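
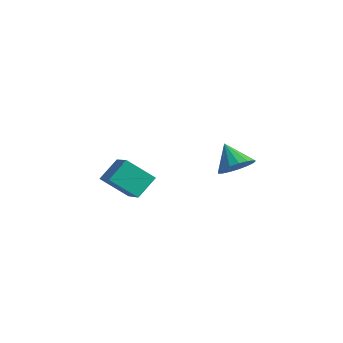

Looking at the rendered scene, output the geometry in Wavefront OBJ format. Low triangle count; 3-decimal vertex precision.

v -0.696 -3.636 1.771
v -1.809 -4.47 2.883
v -0.642 -2.52 2.663
v -1.754 -3.354 3.775
v 0.754 -4.406 2.645
v -0.358 -5.24 3.757
v 0.809 -3.29 3.537
v -0.304 -4.124 4.649
v 1.294 1.885 2.272
v 1.821 2.701 2.582
v 0.186 2.175 3.388
v 1.522 2.878 2.239
v 1.171 2.828 1.904
v 0.848 2.561 1.652
v 0.628 2.139 1.543
v 0.56 1.659 1.601
v 0.66 1.231 1.812
v 0.906 0.952 2.129
v 1.241 0.887 2.478
v 1.588 1.05 2.78
v 1.867 1.405 2.966
v 2.016 1.869 2.993
v 1.999 2.337 2.854
f 2 4 1
f 5 2 1
f 1 4 3
f 3 5 1
f 2 8 4
f 6 2 5
f 6 8 2
f 4 8 3
f 7 5 3
f 3 8 7
f 7 6 5
f 8 6 7
f 10 9 12
f 10 12 11
f 12 9 13
f 12 13 11
f 13 9 14
f 13 14 11
f 14 9 15
f 14 15 11
f 15 9 16
f 15 16 11
f 16 9 17
f 16 17 11
f 17 9 18
f 17 18 11
f 18 9 19
f 18 19 11
f 19 9 20
f 19 20 11
f 20 9 21
f 20 21 11
f 21 9 22
f 21 22 11
f 22 9 23
f 22 23 11
f 23 9 10
f 23 10 11



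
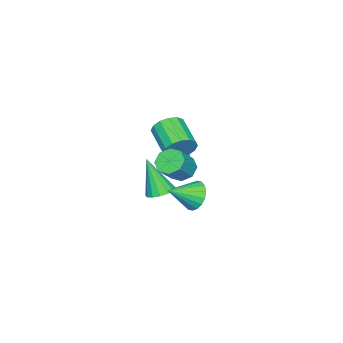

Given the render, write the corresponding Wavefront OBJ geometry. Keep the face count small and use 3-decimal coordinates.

v -1.933 -2.019 -2.31
v -1.7 -2.374 -1.929
v -2.787 -2.001 -1.77
v -1.629 -2.004 -1.828
v -1.699 -1.641 -1.952
v -1.88 -1.455 -2.244
v -2.085 -1.533 -2.566
v -2.219 -1.838 -2.768
v -2.22 -2.228 -2.756
v -2.086 -2.52 -2.535
v -1.881 -2.578 -2.208
v 0.987 -0.215 0.269
v 1.53 -0.315 0.903
v 0.576 -1.564 1.524
v 0.033 -1.465 0.891
v 1.241 -0.023 1.047
v 0.288 -1.272 1.668
v 0.884 0.217 0.982
v -0.069 -1.032 1.603
v 0.555 0.342 0.727
v -0.398 -0.908 1.348
v 0.341 0.317 0.349
v -0.612 -0.933 0.97
v 0.301 0.149 -0.05
v -0.653 -1.1 0.571
v 0.444 -0.116 -0.364
v -0.51 -1.365 0.257
v 0.732 -0.408 -0.508
v -0.221 -1.657 0.113
v 1.089 -0.648 -0.443
v 0.136 -1.897 0.178
v 1.418 -0.772 -0.188
v 0.465 -2.022 0.433
v 1.632 -0.747 0.19
v 0.679 -1.997 0.811
v 1.673 -0.58 0.589
v 0.719 -1.829 1.21
v 2.094 1.203 -1.744
v 2.64 1.4 -2.366
v 3.186 0.417 -1.036
v 2.685 1.685 -2.12
v 2.614 1.873 -1.8
v 2.439 1.93 -1.469
v 2.197 1.842 -1.193
v 1.934 1.628 -1.025
v 1.703 1.329 -1
v 1.549 1.006 -1.123
v 1.503 0.721 -1.368
v 1.575 0.533 -1.688
v 1.749 0.476 -2.019
v 1.992 0.564 -2.295
v 2.255 0.778 -2.463
v 2.486 1.077 -2.488
v 3.495 1.37 0.921
v 3.997 1.635 0.462
v 4.907 1.536 1.399
v 4.405 1.27 1.859
v 3.74 2.037 0.754
v 4.65 1.937 1.691
v 3.34 2.047 1.144
v 4.25 1.948 2.081
v 3.031 1.661 1.403
v 3.941 1.562 2.34
v 2.993 1.104 1.381
v 3.903 1.005 2.318
v 3.25 0.703 1.089
v 4.16 0.603 2.026
v 3.65 0.692 0.699
v 4.56 0.593 1.636
v 3.959 1.078 0.44
v 4.869 0.979 1.377
v -0.186 -1.999 -3.918
v 0.572 -1.985 -3.87
v -0.294 -2.861 -1.962
v 0.454 -1.639 -3.724
v 0.165 -1.39 -3.631
v -0.219 -1.304 -3.614
v -0.594 -1.404 -3.678
v -0.859 -1.664 -3.807
v -0.945 -2.014 -3.966
v -0.827 -2.36 -4.112
v -0.538 -2.609 -4.206
v -0.154 -2.695 -4.223
v 0.221 -2.595 -4.158
v 0.486 -2.335 -4.029
f 2 1 4
f 2 4 3
f 4 1 5
f 4 5 3
f 5 1 6
f 5 6 3
f 6 1 7
f 6 7 3
f 7 1 8
f 7 8 3
f 8 1 9
f 8 9 3
f 9 1 10
f 9 10 3
f 10 1 11
f 10 11 3
f 11 1 2
f 11 2 3
f 13 12 16
f 13 16 14
f 14 16 17
f 14 17 15
f 16 12 18
f 16 18 17
f 17 18 19
f 17 19 15
f 18 12 20
f 18 20 19
f 19 20 21
f 19 21 15
f 20 12 22
f 20 22 21
f 21 22 23
f 21 23 15
f 22 12 24
f 22 24 23
f 23 24 25
f 23 25 15
f 24 12 26
f 24 26 25
f 25 26 27
f 25 27 15
f 26 12 28
f 26 28 27
f 27 28 29
f 27 29 15
f 28 12 30
f 28 30 29
f 29 30 31
f 29 31 15
f 30 12 32
f 30 32 31
f 31 32 33
f 31 33 15
f 32 12 34
f 32 34 33
f 33 34 35
f 33 35 15
f 34 12 36
f 34 36 35
f 35 36 37
f 35 37 15
f 36 12 13
f 36 13 37
f 37 13 14
f 37 14 15
f 39 38 41
f 39 41 40
f 41 38 42
f 41 42 40
f 42 38 43
f 42 43 40
f 43 38 44
f 43 44 40
f 44 38 45
f 44 45 40
f 45 38 46
f 45 46 40
f 46 38 47
f 46 47 40
f 47 38 48
f 47 48 40
f 48 38 49
f 48 49 40
f 49 38 50
f 49 50 40
f 50 38 51
f 50 51 40
f 51 38 52
f 51 52 40
f 52 38 53
f 52 53 40
f 53 38 39
f 53 39 40
f 55 54 58
f 55 58 56
f 56 58 59
f 56 59 57
f 58 54 60
f 58 60 59
f 59 60 61
f 59 61 57
f 60 54 62
f 60 62 61
f 61 62 63
f 61 63 57
f 62 54 64
f 62 64 63
f 63 64 65
f 63 65 57
f 64 54 66
f 64 66 65
f 65 66 67
f 65 67 57
f 66 54 68
f 66 68 67
f 67 68 69
f 67 69 57
f 68 54 70
f 68 70 69
f 69 70 71
f 69 71 57
f 70 54 55
f 70 55 71
f 71 55 56
f 71 56 57
f 73 72 75
f 73 75 74
f 75 72 76
f 75 76 74
f 76 72 77
f 76 77 74
f 77 72 78
f 77 78 74
f 78 72 79
f 78 79 74
f 79 72 80
f 79 80 74
f 80 72 81
f 80 81 74
f 81 72 82
f 81 82 74
f 82 72 83
f 82 83 74
f 83 72 84
f 83 84 74
f 84 72 85
f 84 85 74
f 85 72 73
f 85 73 74



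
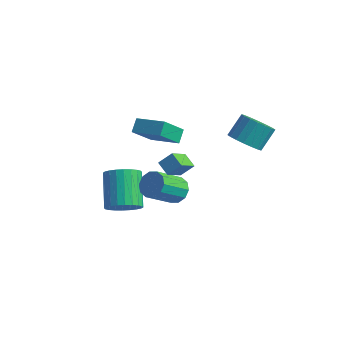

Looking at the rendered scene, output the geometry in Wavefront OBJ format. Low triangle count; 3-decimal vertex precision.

v -0.208 -1.213 -0.395
v 0.205 -0.857 0.176
v -0.179 -2.29 1.347
v -0.592 -2.647 0.775
v -0.258 -0.707 0.209
v -0.643 -2.14 1.379
v -0.702 -0.75 0.01
v -1.087 -2.183 1.181
v -0.958 -0.97 -0.343
v -1.342 -2.403 0.828
v -0.926 -1.283 -0.716
v -1.311 -2.716 0.454
v -0.621 -1.57 -0.967
v -1.005 -3.003 0.204
v -0.157 -1.72 -0.999
v -0.542 -3.153 0.171
v 0.287 -1.677 -0.801
v -0.098 -3.11 0.37
v 0.542 -1.457 -0.448
v 0.158 -2.89 0.723
v 0.511 -1.144 -0.074
v 0.126 -2.577 1.096
v -3.436 0.863 0.589
v -3.699 -0.324 1.777
v -3.633 1.484 1.165
v -3.896 0.297 2.353
v -1.724 0.963 1.067
v -1.987 -0.224 2.255
v -1.921 1.584 1.643
v -2.184 0.397 2.831
v 0.11 -1.979 2.27
v 0.177 -3.077 3.036
v 0.578 -1.52 2.887
v 0.645 -2.618 3.653
v 0.835 -2.202 1.887
v 0.902 -3.3 2.653
v 1.303 -1.743 2.504
v 1.37 -2.841 3.27
v 2.082 1.215 2.788
v 2.479 1.827 2.18
v 2.614 2.757 3.204
v 2.218 2.145 3.812
v 2.067 1.919 2.15
v 2.203 2.849 3.175
v 1.659 1.872 2.248
v 1.794 2.802 3.272
v 1.334 1.694 2.452
v 1.469 2.624 3.476
v 1.157 1.421 2.723
v 1.293 2.351 3.747
v 1.164 1.108 3.006
v 1.299 2.038 4.03
v 1.353 0.816 3.247
v 1.488 1.746 4.271
v 1.686 0.603 3.396
v 1.821 1.533 4.42
v 2.097 0.511 3.425
v 2.233 1.441 4.45
v 2.506 0.558 3.328
v 2.641 1.488 4.352
v 2.831 0.736 3.124
v 2.966 1.666 4.148
v 3.007 1.009 2.853
v 3.143 1.939 3.877
v 3.001 1.322 2.57
v 3.136 2.252 3.594
v 2.812 1.614 2.329
v 2.947 2.544 3.353
v -3.182 -1.666 -3.001
v -2.483 -1.817 -2.33
v -3.58 -0.564 -0.908
v -4.278 -0.414 -1.579
v -2.352 -1.503 -2.506
v -3.449 -0.25 -1.083
v -2.347 -1.214 -2.756
v -3.444 0.038 -1.334
v -2.47 -0.994 -3.044
v -3.566 0.258 -1.621
v -2.7 -0.877 -3.325
v -3.797 0.376 -1.903
v -3.004 -0.879 -3.558
v -4.101 0.373 -2.135
v -3.335 -1.002 -3.705
v -4.432 0.251 -2.282
v -3.643 -1.225 -3.745
v -4.739 0.027 -2.323
v -3.88 -1.516 -3.672
v -4.977 -0.263 -2.25
v -4.011 -1.83 -3.497
v -5.108 -0.577 -2.074
v -4.016 -2.118 -3.246
v -5.113 -0.866 -1.824
v -3.894 -2.338 -2.959
v -4.99 -1.086 -1.536
v -3.663 -2.456 -2.677
v -4.76 -1.203 -1.255
v -3.359 -2.453 -2.445
v -4.456 -1.201 -1.022
v -3.028 -2.331 -2.298
v -4.125 -1.078 -0.875
v -2.721 -2.107 -2.257
v -3.817 -0.855 -0.835
f 2 1 5
f 2 5 3
f 3 5 6
f 3 6 4
f 5 1 7
f 5 7 6
f 6 7 8
f 6 8 4
f 7 1 9
f 7 9 8
f 8 9 10
f 8 10 4
f 9 1 11
f 9 11 10
f 10 11 12
f 10 12 4
f 11 1 13
f 11 13 12
f 12 13 14
f 12 14 4
f 13 1 15
f 13 15 14
f 14 15 16
f 14 16 4
f 15 1 17
f 15 17 16
f 16 17 18
f 16 18 4
f 17 1 19
f 17 19 18
f 18 19 20
f 18 20 4
f 19 1 21
f 19 21 20
f 20 21 22
f 20 22 4
f 21 1 2
f 21 2 22
f 22 2 3
f 22 3 4
f 24 26 23
f 27 24 23
f 23 26 25
f 25 27 23
f 24 30 26
f 28 24 27
f 28 30 24
f 26 30 25
f 29 27 25
f 25 30 29
f 29 28 27
f 30 28 29
f 32 34 31
f 35 32 31
f 31 34 33
f 33 35 31
f 32 38 34
f 36 32 35
f 36 38 32
f 34 38 33
f 37 35 33
f 33 38 37
f 37 36 35
f 38 36 37
f 40 39 43
f 40 43 41
f 41 43 44
f 41 44 42
f 43 39 45
f 43 45 44
f 44 45 46
f 44 46 42
f 45 39 47
f 45 47 46
f 46 47 48
f 46 48 42
f 47 39 49
f 47 49 48
f 48 49 50
f 48 50 42
f 49 39 51
f 49 51 50
f 50 51 52
f 50 52 42
f 51 39 53
f 51 53 52
f 52 53 54
f 52 54 42
f 53 39 55
f 53 55 54
f 54 55 56
f 54 56 42
f 55 39 57
f 55 57 56
f 56 57 58
f 56 58 42
f 57 39 59
f 57 59 58
f 58 59 60
f 58 60 42
f 59 39 61
f 59 61 60
f 60 61 62
f 60 62 42
f 61 39 63
f 61 63 62
f 62 63 64
f 62 64 42
f 63 39 65
f 63 65 64
f 64 65 66
f 64 66 42
f 65 39 67
f 65 67 66
f 66 67 68
f 66 68 42
f 67 39 40
f 67 40 68
f 68 40 41
f 68 41 42
f 70 69 73
f 70 73 71
f 71 73 74
f 71 74 72
f 73 69 75
f 73 75 74
f 74 75 76
f 74 76 72
f 75 69 77
f 75 77 76
f 76 77 78
f 76 78 72
f 77 69 79
f 77 79 78
f 78 79 80
f 78 80 72
f 79 69 81
f 79 81 80
f 80 81 82
f 80 82 72
f 81 69 83
f 81 83 82
f 82 83 84
f 82 84 72
f 83 69 85
f 83 85 84
f 84 85 86
f 84 86 72
f 85 69 87
f 85 87 86
f 86 87 88
f 86 88 72
f 87 69 89
f 87 89 88
f 88 89 90
f 88 90 72
f 89 69 91
f 89 91 90
f 90 91 92
f 90 92 72
f 91 69 93
f 91 93 92
f 92 93 94
f 92 94 72
f 93 69 95
f 93 95 94
f 94 95 96
f 94 96 72
f 95 69 97
f 95 97 96
f 96 97 98
f 96 98 72
f 97 69 99
f 97 99 98
f 98 99 100
f 98 100 72
f 99 69 101
f 99 101 100
f 100 101 102
f 100 102 72
f 101 69 70
f 101 70 102
f 102 70 71
f 102 71 72



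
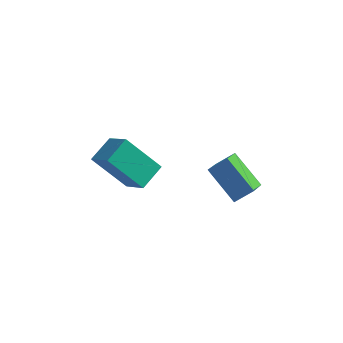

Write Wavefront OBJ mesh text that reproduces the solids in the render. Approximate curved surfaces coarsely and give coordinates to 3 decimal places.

v -3.937 -0.251 0.697
v -5.32 -0.402 2.106
v -3.594 0.829 1.15
v -4.977 0.677 2.559
v -2.983 -0.917 1.561
v -4.366 -1.069 2.97
v -2.64 0.162 2.014
v -4.023 0.011 3.423
v -0.847 1.344 1.682
v -0.818 0.301 2.315
v -0.196 1.716 2.266
v -0.167 0.673 2.898
v 0.427 0.747 0.642
v 0.456 -0.296 1.274
v 1.078 1.119 1.225
v 1.107 0.076 1.858
f 2 4 1
f 5 2 1
f 1 4 3
f 3 5 1
f 2 8 4
f 6 2 5
f 6 8 2
f 4 8 3
f 7 5 3
f 3 8 7
f 7 6 5
f 8 6 7
f 10 12 9
f 13 10 9
f 9 12 11
f 11 13 9
f 10 16 12
f 14 10 13
f 14 16 10
f 12 16 11
f 15 13 11
f 11 16 15
f 15 14 13
f 16 14 15



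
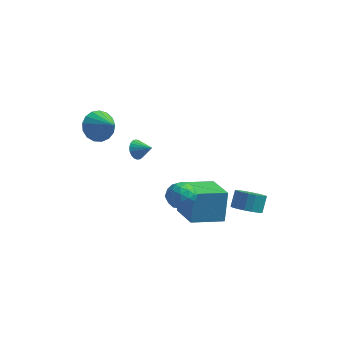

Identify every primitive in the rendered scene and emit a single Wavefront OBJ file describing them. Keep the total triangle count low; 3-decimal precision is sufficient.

v -3.033 2.501 -1.78
v -2.764 2.283 -2.376
v -2.087 2.359 -1.3
v -2.715 2.565 -2.389
v -2.721 2.836 -2.296
v -2.781 3.05 -2.114
v -2.885 3.169 -1.874
v -3.014 3.172 -1.618
v -3.147 3.059 -1.39
v -3.259 2.85 -1.229
v -3.333 2.58 -1.164
v -3.355 2.297 -1.205
v -3.321 2.05 -1.345
v -3.238 1.88 -1.561
v -3.119 1.818 -1.814
v -2.985 1.873 -2.062
v -2.859 2.038 -2.261
v 3.879 0.991 -4.043
v 4.363 0.367 -3.611
v 4.404 1.024 -2.706
v 3.921 1.649 -3.137
v 4.66 0.613 -3.803
v 4.701 1.27 -2.898
v 4.778 0.945 -4.05
v 4.819 1.603 -3.145
v 4.691 1.288 -4.295
v 4.732 1.946 -3.39
v 4.417 1.563 -4.483
v 4.458 2.221 -3.577
v 4.02 1.707 -4.569
v 4.062 2.365 -3.664
v 3.591 1.687 -4.535
v 3.633 2.345 -3.63
v 3.228 1.508 -4.388
v 3.27 2.165 -3.483
v 3.015 1.21 -4.162
v 3.056 1.868 -3.257
v 2.999 0.862 -3.909
v 3.04 1.52 -3.003
v 3.185 0.544 -3.686
v 3.226 1.201 -2.781
v 3.53 0.328 -3.545
v 3.571 0.985 -2.64
v 3.955 0.264 -3.518
v 3.996 0.921 -2.612
v 0.229 -0.116 -4.207
v 0.195 0.529 -2.336
v 1.778 1.027 -4.573
v 1.744 1.673 -2.702
v 1.576 -1.753 -3.618
v 1.542 -1.107 -1.747
v 3.125 -0.609 -3.984
v 3.091 0.036 -2.113
v 1.804 -2.727 0.36
v 2.339 -3.418 0.174
v 0.801 -3.262 -0.534
v 1.336 -3.953 -0.72
v 0.97 -3.878 0.092
v 1.59 -3.547 0.644
v 1.55 -3.133 -1.004
v 2.17 -2.802 -0.452
v 2.182 -3.669 -0.669
v 1.824 -4.129 0.008
v 1.316 -2.551 -0.368
v 0.958 -3.011 0.309
v 2.159 -3.025 0.345
v 0.981 -3.655 -0.705
v 0.766 -3.61 -0.228
v 1.08 -4.016 -0.338
v 1.719 -3.101 0.622
v 2.034 -3.507 0.512
v 1.229 -3.777 0.464
v 1.106 -3.173 -0.872
v 1.421 -3.579 -0.982
v 2.06 -2.664 -0.022
v 2.374 -3.07 -0.132
v 1.911 -2.903 -0.824
v 2.382 -3.579 -0.26
v 1.792 -3.894 -0.785
v 1.918 -3.412 -0.952
v 2.282 -3.218 -0.628
v 2.171 -3.85 0.138
v 1.582 -4.164 -0.387
v 1.367 -4.12 0.09
v 1.731 -3.925 0.415
v 2.079 -3.997 -0.357
v 1.558 -2.516 0.027
v 0.969 -2.83 -0.498
v 1.409 -2.755 -0.775
v 1.773 -2.56 -0.45
v 1.348 -2.786 0.425
v 0.758 -3.101 -0.1
v 0.858 -3.462 0.268
v 1.222 -3.268 0.592
v 1.061 -2.683 -0.003
v -3.507 -1.984 3.186
v -2.814 -1.587 2.552
v -2.353 -2.676 4.014
v -2.862 -1.248 2.9
v -3.057 -1.078 3.315
v -3.355 -1.116 3.699
v -3.688 -1.353 3.966
v -3.98 -1.734 4.055
v -4.163 -2.173 3.944
v -4.197 -2.568 3.66
v -4.072 -2.83 3.267
v -3.818 -2.898 2.856
v -3.492 -2.757 2.52
v -3.171 -2.439 2.337
v -2.926 -2.016 2.349
f 2 1 4
f 2 4 3
f 4 1 5
f 4 5 3
f 5 1 6
f 5 6 3
f 6 1 7
f 6 7 3
f 7 1 8
f 7 8 3
f 8 1 9
f 8 9 3
f 9 1 10
f 9 10 3
f 10 1 11
f 10 11 3
f 11 1 12
f 11 12 3
f 12 1 13
f 12 13 3
f 13 1 14
f 13 14 3
f 14 1 15
f 14 15 3
f 15 1 16
f 15 16 3
f 16 1 17
f 16 17 3
f 17 1 2
f 17 2 3
f 19 18 22
f 19 22 20
f 20 22 23
f 20 23 21
f 22 18 24
f 22 24 23
f 23 24 25
f 23 25 21
f 24 18 26
f 24 26 25
f 25 26 27
f 25 27 21
f 26 18 28
f 26 28 27
f 27 28 29
f 27 29 21
f 28 18 30
f 28 30 29
f 29 30 31
f 29 31 21
f 30 18 32
f 30 32 31
f 31 32 33
f 31 33 21
f 32 18 34
f 32 34 33
f 33 34 35
f 33 35 21
f 34 18 36
f 34 36 35
f 35 36 37
f 35 37 21
f 36 18 38
f 36 38 37
f 37 38 39
f 37 39 21
f 38 18 40
f 38 40 39
f 39 40 41
f 39 41 21
f 40 18 42
f 40 42 41
f 41 42 43
f 41 43 21
f 42 18 44
f 42 44 43
f 43 44 45
f 43 45 21
f 44 18 19
f 44 19 45
f 45 19 20
f 45 20 21
f 47 49 46
f 50 47 46
f 46 49 48
f 48 50 46
f 47 53 49
f 51 47 50
f 51 53 47
f 49 53 48
f 52 50 48
f 48 53 52
f 52 51 50
f 53 51 52
f 54 91 70
f 91 65 94
f 70 94 59
f 91 94 70
f 54 70 66
f 70 59 71
f 66 71 55
f 70 71 66
f 54 66 75
f 66 55 76
f 75 76 61
f 66 76 75
f 54 75 87
f 75 61 90
f 87 90 64
f 75 90 87
f 54 87 91
f 87 64 95
f 91 95 65
f 87 95 91
f 55 71 82
f 71 59 85
f 82 85 63
f 71 85 82
f 59 94 72
f 94 65 93
f 72 93 58
f 94 93 72
f 65 95 92
f 95 64 88
f 92 88 56
f 95 88 92
f 64 90 89
f 90 61 77
f 89 77 60
f 90 77 89
f 61 76 81
f 76 55 78
f 81 78 62
f 76 78 81
f 57 83 69
f 83 63 84
f 69 84 58
f 83 84 69
f 57 69 67
f 69 58 68
f 67 68 56
f 69 68 67
f 57 67 74
f 67 56 73
f 74 73 60
f 67 73 74
f 57 74 79
f 74 60 80
f 79 80 62
f 74 80 79
f 57 79 83
f 79 62 86
f 83 86 63
f 79 86 83
f 58 84 72
f 84 63 85
f 72 85 59
f 84 85 72
f 56 68 92
f 68 58 93
f 92 93 65
f 68 93 92
f 60 73 89
f 73 56 88
f 89 88 64
f 73 88 89
f 62 80 81
f 80 60 77
f 81 77 61
f 80 77 81
f 63 86 82
f 86 62 78
f 82 78 55
f 86 78 82
f 97 96 99
f 97 99 98
f 99 96 100
f 99 100 98
f 100 96 101
f 100 101 98
f 101 96 102
f 101 102 98
f 102 96 103
f 102 103 98
f 103 96 104
f 103 104 98
f 104 96 105
f 104 105 98
f 105 96 106
f 105 106 98
f 106 96 107
f 106 107 98
f 107 96 108
f 107 108 98
f 108 96 109
f 108 109 98
f 109 96 110
f 109 110 98
f 110 96 97
f 110 97 98



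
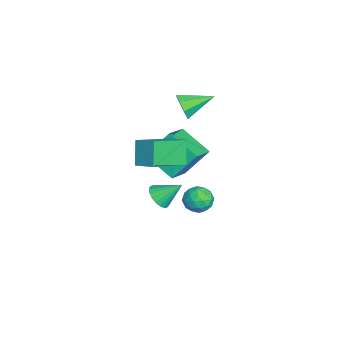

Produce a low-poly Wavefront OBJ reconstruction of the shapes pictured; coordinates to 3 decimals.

v -0.949 -3.756 -2.264
v -0.364 -3.541 -2.559
v -0.891 -2.724 -1.396
v -0.562 -3.401 -2.712
v -0.827 -3.322 -2.787
v -1.114 -3.319 -2.772
v -1.372 -3.39 -2.67
v -1.557 -3.525 -2.497
v -1.637 -3.7 -2.284
v -1.598 -3.885 -2.067
v -1.447 -4.047 -1.885
v -1.21 -4.159 -1.768
v -0.928 -4.201 -1.737
v -0.65 -4.166 -1.798
v -0.423 -4.06 -1.938
v -0.288 -3.902 -2.136
v -0.266 -3.718 -2.355
v -1.396 -4.38 0.232
v -1.598 -3.294 1.576
v -2.701 -3.821 -0.416
v -2.902 -2.735 0.929
v -0.458 -3.165 -0.609
v -0.659 -2.079 0.736
v -1.762 -2.606 -1.256
v -1.964 -1.52 0.088
v 2.32 -1.39 -0.1
v 2.927 -1.608 0.232
v 1.793 -2.392 0.208
v 2.4 -2.61 0.54
v 2.014 -2.06 0.814
v 2.34 -1.441 0.623
v 2.38 -2.559 -0.183
v 2.706 -1.94 -0.374
v 2.964 -2.33 0.18
v 2.738 -2.022 0.797
v 1.982 -1.978 -0.357
v 1.756 -1.67 0.26
v 2.67 -1.411 0.039
v 2.05 -2.589 0.401
v 1.823 -2.266 0.562
v 2.18 -2.394 0.757
v 2.325 -1.313 0.269
v 2.682 -1.441 0.464
v 2.145 -1.706 0.806
v 2.038 -2.559 -0.024
v 2.395 -2.687 0.171
v 2.54 -1.606 -0.317
v 2.897 -1.734 -0.122
v 2.575 -2.294 -0.366
v 3.049 -1.964 0.203
v 2.739 -2.553 0.385
v 2.727 -2.523 -0.04
v 2.919 -2.159 -0.153
v 2.916 -1.782 0.566
v 2.606 -2.371 0.747
v 2.379 -2.048 0.908
v 2.571 -1.684 0.796
v 2.938 -2.207 0.536
v 2.114 -1.629 -0.307
v 1.804 -2.218 -0.126
v 2.149 -2.316 -0.356
v 2.341 -1.952 -0.468
v 1.981 -1.447 0.055
v 1.671 -2.036 0.237
v 1.801 -1.841 0.593
v 1.993 -1.477 0.48
v 1.782 -1.793 -0.096
v -2.19 -2.759 2.916
v -1.811 -2.867 3.554
v -2.57 -1.321 3.384
v -1.483 -2.645 3.139
v -1.569 -2.49 2.593
v -2.019 -2.493 2.236
v -2.569 -2.652 2.278
v -2.897 -2.874 2.693
v -2.811 -3.029 3.239
v -2.361 -3.026 3.596
v 1.242 -3.265 3.316
v 2.438 -4.625 4.092
v 1.864 -2.491 3.713
v 3.06 -3.85 4.489
v 1.94 -3.27 2.231
v 3.136 -4.629 3.007
v 2.562 -2.495 2.628
v 3.758 -3.855 3.404
f 2 1 4
f 2 4 3
f 4 1 5
f 4 5 3
f 5 1 6
f 5 6 3
f 6 1 7
f 6 7 3
f 7 1 8
f 7 8 3
f 8 1 9
f 8 9 3
f 9 1 10
f 9 10 3
f 10 1 11
f 10 11 3
f 11 1 12
f 11 12 3
f 12 1 13
f 12 13 3
f 13 1 14
f 13 14 3
f 14 1 15
f 14 15 3
f 15 1 16
f 15 16 3
f 16 1 17
f 16 17 3
f 17 1 2
f 17 2 3
f 19 21 18
f 22 19 18
f 18 21 20
f 20 22 18
f 19 25 21
f 23 19 22
f 23 25 19
f 21 25 20
f 24 22 20
f 20 25 24
f 24 23 22
f 25 23 24
f 26 63 42
f 63 37 66
f 42 66 31
f 63 66 42
f 26 42 38
f 42 31 43
f 38 43 27
f 42 43 38
f 26 38 47
f 38 27 48
f 47 48 33
f 38 48 47
f 26 47 59
f 47 33 62
f 59 62 36
f 47 62 59
f 26 59 63
f 59 36 67
f 63 67 37
f 59 67 63
f 27 43 54
f 43 31 57
f 54 57 35
f 43 57 54
f 31 66 44
f 66 37 65
f 44 65 30
f 66 65 44
f 37 67 64
f 67 36 60
f 64 60 28
f 67 60 64
f 36 62 61
f 62 33 49
f 61 49 32
f 62 49 61
f 33 48 53
f 48 27 50
f 53 50 34
f 48 50 53
f 29 55 41
f 55 35 56
f 41 56 30
f 55 56 41
f 29 41 39
f 41 30 40
f 39 40 28
f 41 40 39
f 29 39 46
f 39 28 45
f 46 45 32
f 39 45 46
f 29 46 51
f 46 32 52
f 51 52 34
f 46 52 51
f 29 51 55
f 51 34 58
f 55 58 35
f 51 58 55
f 30 56 44
f 56 35 57
f 44 57 31
f 56 57 44
f 28 40 64
f 40 30 65
f 64 65 37
f 40 65 64
f 32 45 61
f 45 28 60
f 61 60 36
f 45 60 61
f 34 52 53
f 52 32 49
f 53 49 33
f 52 49 53
f 35 58 54
f 58 34 50
f 54 50 27
f 58 50 54
f 69 68 71
f 69 71 70
f 71 68 72
f 71 72 70
f 72 68 73
f 72 73 70
f 73 68 74
f 73 74 70
f 74 68 75
f 74 75 70
f 75 68 76
f 75 76 70
f 76 68 77
f 76 77 70
f 77 68 69
f 77 69 70
f 79 81 78
f 82 79 78
f 78 81 80
f 80 82 78
f 79 85 81
f 83 79 82
f 83 85 79
f 81 85 80
f 84 82 80
f 80 85 84
f 84 83 82
f 85 83 84



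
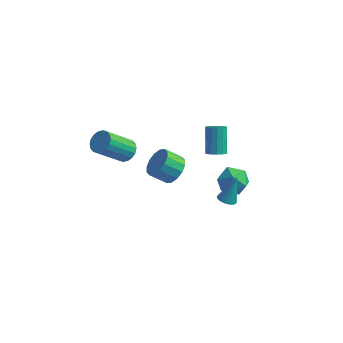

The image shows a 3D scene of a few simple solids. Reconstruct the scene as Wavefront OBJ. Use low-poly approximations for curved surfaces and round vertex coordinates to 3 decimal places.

v 1.351 0.671 -1.125
v 1.772 0.484 -0.844
v 1.35 1.381 0.386
v 0.929 1.569 0.105
v 1.868 0.71 -0.976
v 1.447 1.607 0.254
v 1.826 0.926 -1.148
v 1.405 1.823 0.082
v 1.657 1.074 -1.314
v 1.235 1.971 -0.084
v 1.406 1.114 -1.429
v 0.984 2.011 -0.199
v 1.139 1.036 -1.463
v 0.718 1.933 -0.233
v 0.93 0.859 -1.406
v 0.508 1.756 -0.176
v 0.833 0.633 -1.274
v 0.412 1.53 -0.044
v 0.875 0.417 -1.102
v 0.454 1.314 0.128
v 1.045 0.269 -0.936
v 0.623 1.166 0.294
v 1.296 0.229 -0.821
v 0.874 1.126 0.409
v 1.562 0.307 -0.787
v 1.141 1.204 0.443
v 1.156 1.671 -3.952
v 1.842 2.276 -3.751
v 2.138 0.524 -3.849
v 2.824 1.129 -3.648
v 2.137 0.978 -3.03
v 1.53 1.687 -3.094
v 2.45 1.113 -4.506
v 1.843 1.822 -4.57
v 2.641 1.931 -4.094
v 2.448 1.848 -3.182
v 1.532 0.952 -4.418
v 1.339 0.869 -3.506
v 3.303 -2.477 -1.16
v 3.731 -2.262 -1.335
v 3.577 -1.903 0.22
v 3.561 -2.091 -1.372
v 3.331 -2.008 -1.36
v 3.095 -2.033 -1.303
v 2.907 -2.16 -1.213
v 2.809 -2.359 -1.111
v 2.824 -2.585 -1.02
v 2.949 -2.786 -0.962
v 3.155 -2.916 -0.948
v 3.395 -2.946 -0.984
v 3.613 -2.868 -1.06
v 3.761 -2.701 -1.158
v 3.803 -2.482 -1.258
v -0.561 -0.149 -2.56
v -0.178 0.252 -1.903
v -0.956 -0.149 -1.204
v -1.339 -0.551 -1.86
v -0.472 0.546 -2.062
v -1.25 0.145 -1.362
v -0.791 0.654 -2.354
v -1.568 0.252 -1.655
v -1.047 0.546 -2.701
v -1.825 0.145 -2.002
v -1.174 0.252 -3.011
v -1.951 -0.149 -2.312
v -1.136 -0.15 -3.199
v -1.914 -0.551 -2.5
v -0.944 -0.551 -3.216
v -1.722 -0.952 -2.517
v -0.65 -0.845 -3.058
v -1.428 -1.246 -2.358
v -0.332 -0.952 -2.765
v -1.109 -1.354 -2.066
v -0.075 -0.845 -2.418
v -0.853 -1.246 -1.719
v 0.051 -0.551 -2.108
v -0.726 -0.952 -1.409
v 0.014 -0.149 -1.92
v -0.764 -0.55 -1.221
v -3.104 -0.478 -1.715
v -2.697 -0.194 -1.236
v -3.55 -1.317 0.154
v -3.956 -1.602 -0.325
v -2.942 -0.009 -1.236
v -3.794 -1.132 0.154
v -3.219 0.084 -1.331
v -4.071 -1.04 0.058
v -3.473 0.065 -1.503
v -4.326 -1.059 -0.113
v -3.654 -0.062 -1.716
v -4.507 -1.185 -0.326
v -3.726 -0.271 -1.929
v -4.579 -1.394 -0.539
v -3.675 -0.521 -2.1
v -4.527 -1.644 -0.71
v -3.51 -0.763 -2.194
v -4.363 -1.886 -0.804
v -3.266 -0.948 -2.194
v -4.118 -2.071 -0.804
v -2.989 -1.04 -2.098
v -3.841 -2.164 -0.709
v -2.734 -1.021 -1.927
v -3.587 -2.145 -0.537
v -2.553 -0.895 -1.714
v -3.406 -2.018 -0.324
v -2.481 -0.686 -1.501
v -3.334 -1.809 -0.111
v -2.533 -0.436 -1.33
v -3.385 -1.559 0.06
f 2 1 5
f 2 5 3
f 3 5 6
f 3 6 4
f 5 1 7
f 5 7 6
f 6 7 8
f 6 8 4
f 7 1 9
f 7 9 8
f 8 9 10
f 8 10 4
f 9 1 11
f 9 11 10
f 10 11 12
f 10 12 4
f 11 1 13
f 11 13 12
f 12 13 14
f 12 14 4
f 13 1 15
f 13 15 14
f 14 15 16
f 14 16 4
f 15 1 17
f 15 17 16
f 16 17 18
f 16 18 4
f 17 1 19
f 17 19 18
f 18 19 20
f 18 20 4
f 19 1 21
f 19 21 20
f 20 21 22
f 20 22 4
f 21 1 23
f 21 23 22
f 22 23 24
f 22 24 4
f 23 1 25
f 23 25 24
f 24 25 26
f 24 26 4
f 25 1 2
f 25 2 26
f 26 2 3
f 26 3 4
f 27 38 32
f 27 32 28
f 27 28 34
f 27 34 37
f 27 37 38
f 28 32 36
f 32 38 31
f 38 37 29
f 37 34 33
f 34 28 35
f 30 36 31
f 30 31 29
f 30 29 33
f 30 33 35
f 30 35 36
f 31 36 32
f 29 31 38
f 33 29 37
f 35 33 34
f 36 35 28
f 40 39 42
f 40 42 41
f 42 39 43
f 42 43 41
f 43 39 44
f 43 44 41
f 44 39 45
f 44 45 41
f 45 39 46
f 45 46 41
f 46 39 47
f 46 47 41
f 47 39 48
f 47 48 41
f 48 39 49
f 48 49 41
f 49 39 50
f 49 50 41
f 50 39 51
f 50 51 41
f 51 39 52
f 51 52 41
f 52 39 53
f 52 53 41
f 53 39 40
f 53 40 41
f 55 54 58
f 55 58 56
f 56 58 59
f 56 59 57
f 58 54 60
f 58 60 59
f 59 60 61
f 59 61 57
f 60 54 62
f 60 62 61
f 61 62 63
f 61 63 57
f 62 54 64
f 62 64 63
f 63 64 65
f 63 65 57
f 64 54 66
f 64 66 65
f 65 66 67
f 65 67 57
f 66 54 68
f 66 68 67
f 67 68 69
f 67 69 57
f 68 54 70
f 68 70 69
f 69 70 71
f 69 71 57
f 70 54 72
f 70 72 71
f 71 72 73
f 71 73 57
f 72 54 74
f 72 74 73
f 73 74 75
f 73 75 57
f 74 54 76
f 74 76 75
f 75 76 77
f 75 77 57
f 76 54 78
f 76 78 77
f 77 78 79
f 77 79 57
f 78 54 55
f 78 55 79
f 79 55 56
f 79 56 57
f 81 80 84
f 81 84 82
f 82 84 85
f 82 85 83
f 84 80 86
f 84 86 85
f 85 86 87
f 85 87 83
f 86 80 88
f 86 88 87
f 87 88 89
f 87 89 83
f 88 80 90
f 88 90 89
f 89 90 91
f 89 91 83
f 90 80 92
f 90 92 91
f 91 92 93
f 91 93 83
f 92 80 94
f 92 94 93
f 93 94 95
f 93 95 83
f 94 80 96
f 94 96 95
f 95 96 97
f 95 97 83
f 96 80 98
f 96 98 97
f 97 98 99
f 97 99 83
f 98 80 100
f 98 100 99
f 99 100 101
f 99 101 83
f 100 80 102
f 100 102 101
f 101 102 103
f 101 103 83
f 102 80 104
f 102 104 103
f 103 104 105
f 103 105 83
f 104 80 106
f 104 106 105
f 105 106 107
f 105 107 83
f 106 80 108
f 106 108 107
f 107 108 109
f 107 109 83
f 108 80 81
f 108 81 109
f 109 81 82
f 109 82 83



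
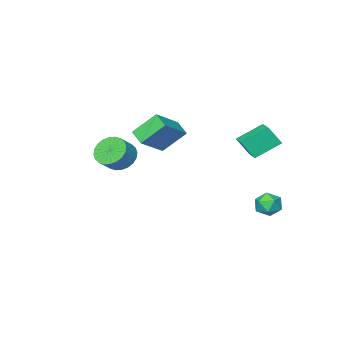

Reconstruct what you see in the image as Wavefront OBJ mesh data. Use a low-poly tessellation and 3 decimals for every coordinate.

v -3.849 3.895 -1.766
v -3.103 4.288 -1.64
v -3.257 3.072 -2.7
v -2.511 3.465 -2.574
v -2.843 2.973 -1.962
v -3.209 3.482 -1.385
v -3.151 3.878 -2.955
v -3.517 4.387 -2.378
v -2.673 4.277 -2.374
v -2.482 3.718 -1.761
v -3.878 3.642 -2.579
v -3.687 3.083 -1.966
v -2.3 3.115 1.583
v -3.689 3.61 2.488
v -1.663 4.373 1.872
v -3.052 4.868 2.777
v -1.788 2.612 2.643
v -3.177 3.107 3.548
v -1.151 3.87 2.932
v -2.54 4.365 3.837
v -1.106 -3.854 0.592
v -2.161 -3.061 1.931
v -0.997 -2.876 0.099
v -2.051 -2.083 1.439
v 0.611 -3.477 1.721
v -0.443 -2.684 3.061
v 0.721 -2.499 1.229
v -0.334 -1.706 2.568
v 3.485 -0.328 1.659
v 4.129 -0.393 0.923
v 4.978 -0.156 1.645
v 4.335 -0.092 2.381
v 4.037 -0.022 0.909
v 4.887 0.215 1.631
v 3.861 0.302 1.01
v 4.711 0.539 1.732
v 3.628 0.53 1.209
v 4.478 0.767 1.931
v 3.373 0.628 1.477
v 4.223 0.865 2.199
v 3.135 0.58 1.773
v 3.985 0.817 2.495
v 2.951 0.394 2.051
v 3.801 0.63 2.773
v 2.848 0.097 2.27
v 3.697 0.334 2.992
v 2.842 -0.264 2.395
v 3.691 -0.027 3.117
v 2.933 -0.635 2.409
v 3.783 -0.398 3.131
v 3.109 -0.959 2.308
v 3.959 -0.722 3.03
v 3.342 -1.187 2.109
v 4.192 -0.95 2.831
v 3.597 -1.285 1.841
v 4.447 -1.048 2.563
v 3.835 -1.237 1.545
v 4.685 -1 2.267
v 4.019 -1.05 1.267
v 4.869 -0.814 1.989
v 4.123 -0.754 1.048
v 4.972 -0.517 1.77
f 1 12 6
f 1 6 2
f 1 2 8
f 1 8 11
f 1 11 12
f 2 6 10
f 6 12 5
f 12 11 3
f 11 8 7
f 8 2 9
f 4 10 5
f 4 5 3
f 4 3 7
f 4 7 9
f 4 9 10
f 5 10 6
f 3 5 12
f 7 3 11
f 9 7 8
f 10 9 2
f 14 16 13
f 17 14 13
f 13 16 15
f 15 17 13
f 14 20 16
f 18 14 17
f 18 20 14
f 16 20 15
f 19 17 15
f 15 20 19
f 19 18 17
f 20 18 19
f 22 24 21
f 25 22 21
f 21 24 23
f 23 25 21
f 22 28 24
f 26 22 25
f 26 28 22
f 24 28 23
f 27 25 23
f 23 28 27
f 27 26 25
f 28 26 27
f 30 29 33
f 30 33 31
f 31 33 34
f 31 34 32
f 33 29 35
f 33 35 34
f 34 35 36
f 34 36 32
f 35 29 37
f 35 37 36
f 36 37 38
f 36 38 32
f 37 29 39
f 37 39 38
f 38 39 40
f 38 40 32
f 39 29 41
f 39 41 40
f 40 41 42
f 40 42 32
f 41 29 43
f 41 43 42
f 42 43 44
f 42 44 32
f 43 29 45
f 43 45 44
f 44 45 46
f 44 46 32
f 45 29 47
f 45 47 46
f 46 47 48
f 46 48 32
f 47 29 49
f 47 49 48
f 48 49 50
f 48 50 32
f 49 29 51
f 49 51 50
f 50 51 52
f 50 52 32
f 51 29 53
f 51 53 52
f 52 53 54
f 52 54 32
f 53 29 55
f 53 55 54
f 54 55 56
f 54 56 32
f 55 29 57
f 55 57 56
f 56 57 58
f 56 58 32
f 57 29 59
f 57 59 58
f 58 59 60
f 58 60 32
f 59 29 61
f 59 61 60
f 60 61 62
f 60 62 32
f 61 29 30
f 61 30 62
f 62 30 31
f 62 31 32



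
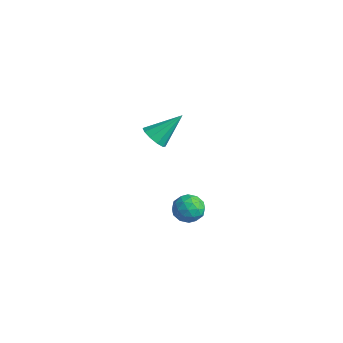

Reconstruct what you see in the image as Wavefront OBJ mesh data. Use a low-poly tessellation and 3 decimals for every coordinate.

v 2.979 -0.945 -3.305
v 3.427 -0.55 -2.64
v 4.213 -1.11 -4.04
v 4.661 -0.715 -3.375
v 4.302 -1.524 -3.253
v 3.539 -1.422 -2.798
v 4.101 -0.238 -3.882
v 3.338 -0.136 -3.427
v 4.121 -0.113 -2.997
v 4.245 -0.908 -2.608
v 3.395 -0.752 -4.072
v 3.519 -1.547 -3.683
v 3.095 -0.733 -2.908
v 4.545 -0.927 -3.772
v 4.334 -1.403 -3.7
v 4.598 -1.171 -3.309
v 3.16 -1.245 -3.001
v 3.424 -1.013 -2.61
v 3.939 -1.586 -2.97
v 4.216 -0.647 -4.07
v 4.48 -0.415 -3.679
v 3.042 -0.489 -3.371
v 3.306 -0.257 -2.98
v 3.701 -0.074 -3.71
v 3.766 -0.244 -2.727
v 4.491 -0.341 -3.159
v 4.162 -0.06 -3.457
v 3.713 -0 -3.19
v 3.839 -0.711 -2.499
v 4.565 -0.808 -2.931
v 4.353 -1.284 -2.859
v 3.905 -1.224 -2.592
v 4.247 -0.454 -2.708
v 3.075 -0.852 -3.749
v 3.801 -0.949 -4.181
v 3.735 -0.436 -4.088
v 3.287 -0.376 -3.821
v 3.149 -1.319 -3.521
v 3.874 -1.416 -3.953
v 3.927 -1.66 -3.49
v 3.478 -1.6 -3.223
v 3.393 -1.206 -3.972
v -3.152 2.349 -3.653
v -2.584 2.671 -4.213
v -2.648 3.871 -2.267
v -3.053 2.906 -4.301
v -3.559 2.928 -4.141
v -3.91 2.729 -3.795
v -3.972 2.385 -3.395
v -3.72 2.027 -3.093
v -3.251 1.792 -3.006
v -2.745 1.77 -3.165
v -2.394 1.969 -3.511
v -2.333 2.313 -3.912
f 1 38 17
f 38 12 41
f 17 41 6
f 38 41 17
f 1 17 13
f 17 6 18
f 13 18 2
f 17 18 13
f 1 13 22
f 13 2 23
f 22 23 8
f 13 23 22
f 1 22 34
f 22 8 37
f 34 37 11
f 22 37 34
f 1 34 38
f 34 11 42
f 38 42 12
f 34 42 38
f 2 18 29
f 18 6 32
f 29 32 10
f 18 32 29
f 6 41 19
f 41 12 40
f 19 40 5
f 41 40 19
f 12 42 39
f 42 11 35
f 39 35 3
f 42 35 39
f 11 37 36
f 37 8 24
f 36 24 7
f 37 24 36
f 8 23 28
f 23 2 25
f 28 25 9
f 23 25 28
f 4 30 16
f 30 10 31
f 16 31 5
f 30 31 16
f 4 16 14
f 16 5 15
f 14 15 3
f 16 15 14
f 4 14 21
f 14 3 20
f 21 20 7
f 14 20 21
f 4 21 26
f 21 7 27
f 26 27 9
f 21 27 26
f 4 26 30
f 26 9 33
f 30 33 10
f 26 33 30
f 5 31 19
f 31 10 32
f 19 32 6
f 31 32 19
f 3 15 39
f 15 5 40
f 39 40 12
f 15 40 39
f 7 20 36
f 20 3 35
f 36 35 11
f 20 35 36
f 9 27 28
f 27 7 24
f 28 24 8
f 27 24 28
f 10 33 29
f 33 9 25
f 29 25 2
f 33 25 29
f 44 43 46
f 44 46 45
f 46 43 47
f 46 47 45
f 47 43 48
f 47 48 45
f 48 43 49
f 48 49 45
f 49 43 50
f 49 50 45
f 50 43 51
f 50 51 45
f 51 43 52
f 51 52 45
f 52 43 53
f 52 53 45
f 53 43 54
f 53 54 45
f 54 43 44
f 54 44 45



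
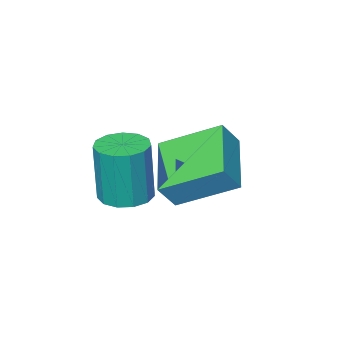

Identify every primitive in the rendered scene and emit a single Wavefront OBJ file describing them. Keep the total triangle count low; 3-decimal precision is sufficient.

v -2.574 -2.577 -4.909
v -1.968 -2.102 -4.93
v -1.881 -2.128 -2.972
v -2.486 -2.603 -2.951
v -2.321 -1.85 -4.911
v -2.233 -1.876 -2.953
v -2.753 -1.828 -4.891
v -2.666 -1.854 -2.933
v -3.129 -2.045 -4.877
v -3.042 -2.071 -2.919
v -3.329 -2.43 -4.873
v -3.241 -2.456 -2.915
v -3.289 -2.862 -4.881
v -3.201 -2.888 -2.923
v -3.021 -3.203 -4.897
v -2.934 -3.229 -2.939
v -2.612 -3.346 -4.917
v -2.525 -3.372 -2.96
v -2.191 -3.244 -4.935
v -2.103 -3.27 -2.977
v -1.891 -2.931 -4.944
v -1.803 -2.957 -2.986
v -1.808 -2.505 -4.942
v -1.72 -2.531 -2.984
v -3.573 -1.718 -3.455
v -4.709 -0.485 -2.582
v -2.516 -0.273 -4.12
v -3.652 0.96 -3.247
v -3.048 -1.76 -2.713
v -4.184 -0.527 -1.84
v -1.991 -0.315 -3.378
v -3.127 0.918 -2.505
f 2 1 5
f 2 5 3
f 3 5 6
f 3 6 4
f 5 1 7
f 5 7 6
f 6 7 8
f 6 8 4
f 7 1 9
f 7 9 8
f 8 9 10
f 8 10 4
f 9 1 11
f 9 11 10
f 10 11 12
f 10 12 4
f 11 1 13
f 11 13 12
f 12 13 14
f 12 14 4
f 13 1 15
f 13 15 14
f 14 15 16
f 14 16 4
f 15 1 17
f 15 17 16
f 16 17 18
f 16 18 4
f 17 1 19
f 17 19 18
f 18 19 20
f 18 20 4
f 19 1 21
f 19 21 20
f 20 21 22
f 20 22 4
f 21 1 23
f 21 23 22
f 22 23 24
f 22 24 4
f 23 1 2
f 23 2 24
f 24 2 3
f 24 3 4
f 26 28 25
f 29 26 25
f 25 28 27
f 27 29 25
f 26 32 28
f 30 26 29
f 30 32 26
f 28 32 27
f 31 29 27
f 27 32 31
f 31 30 29
f 32 30 31



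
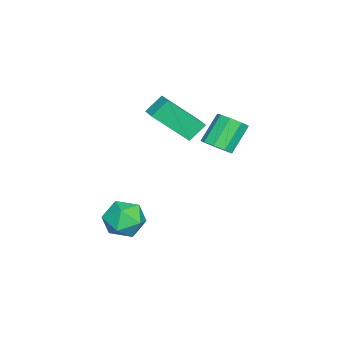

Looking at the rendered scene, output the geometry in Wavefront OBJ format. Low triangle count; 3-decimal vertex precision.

v -3.504 -2.637 2.859
v -4.039 -2.096 3.553
v -4.04 -1.208 1.33
v -4.575 -0.666 2.024
v -2.825 -2.194 3.036
v -3.36 -1.652 3.73
v -3.361 -0.764 1.507
v -3.896 -0.223 2.201
v -2.187 -2.894 -2.099
v -1.672 -2.105 -2.43
v -0.808 -3.715 -1.91
v -0.293 -2.926 -2.241
v -0.752 -2.887 -1.355
v -1.604 -2.379 -1.472
v -0.876 -3.441 -2.868
v -1.728 -2.933 -2.985
v -0.861 -2.443 -2.906
v -0.785 -2.1 -1.97
v -1.695 -3.72 -2.37
v -1.619 -3.377 -1.434
v -3.422 0.35 1.271
v -3.068 -0.083 1.724
v -3.964 0.377 2.863
v -4.318 0.81 2.409
v -2.854 0.361 1.713
v -3.75 0.82 2.852
v -2.906 0.8 1.495
v -3.802 1.259 2.634
v -3.2 1.028 1.172
v -4.096 1.487 2.311
v -3.597 0.939 0.895
v -4.493 1.399 2.034
v -3.913 0.575 0.794
v -4.809 1.034 1.933
v -3.999 0.106 0.916
v -4.895 0.565 2.054
v -3.815 -0.249 1.203
v -4.711 0.21 2.342
v -3.447 -0.324 1.523
v -4.343 0.136 2.661
f 2 4 1
f 5 2 1
f 1 4 3
f 3 5 1
f 2 8 4
f 6 2 5
f 6 8 2
f 4 8 3
f 7 5 3
f 3 8 7
f 7 6 5
f 8 6 7
f 9 20 14
f 9 14 10
f 9 10 16
f 9 16 19
f 9 19 20
f 10 14 18
f 14 20 13
f 20 19 11
f 19 16 15
f 16 10 17
f 12 18 13
f 12 13 11
f 12 11 15
f 12 15 17
f 12 17 18
f 13 18 14
f 11 13 20
f 15 11 19
f 17 15 16
f 18 17 10
f 22 21 25
f 22 25 23
f 23 25 26
f 23 26 24
f 25 21 27
f 25 27 26
f 26 27 28
f 26 28 24
f 27 21 29
f 27 29 28
f 28 29 30
f 28 30 24
f 29 21 31
f 29 31 30
f 30 31 32
f 30 32 24
f 31 21 33
f 31 33 32
f 32 33 34
f 32 34 24
f 33 21 35
f 33 35 34
f 34 35 36
f 34 36 24
f 35 21 37
f 35 37 36
f 36 37 38
f 36 38 24
f 37 21 39
f 37 39 38
f 38 39 40
f 38 40 24
f 39 21 22
f 39 22 40
f 40 22 23
f 40 23 24



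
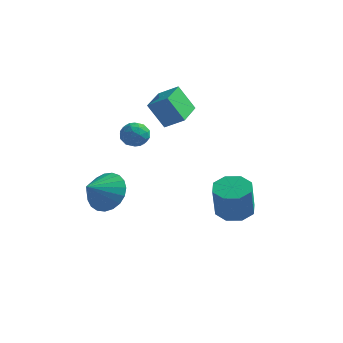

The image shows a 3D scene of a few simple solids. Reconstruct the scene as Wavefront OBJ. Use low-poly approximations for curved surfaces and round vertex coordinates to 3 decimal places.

v -3.942 0.905 1.211
v -3.002 1.036 1.787
v -4.215 2.51 1.294
v -3.274 2.641 1.869
v -3.186 1.099 -0.069
v -2.245 1.23 0.506
v -3.458 2.704 0.013
v -2.518 2.835 0.589
v 0.375 0.959 -4.379
v 1.033 1.582 -4.215
v 1.162 1.003 -2.537
v 0.505 0.381 -2.701
v 0.388 1.829 -4.08
v 0.517 1.251 -2.402
v -0.265 1.567 -4.12
v -0.135 0.989 -2.442
v -0.542 0.949 -4.312
v -0.413 0.371 -2.634
v -0.282 0.337 -4.543
v -0.153 -0.242 -2.865
v 0.363 0.089 -4.678
v 0.492 -0.489 -3
v 1.015 0.351 -4.638
v 1.145 -0.227 -2.96
v 1.293 0.969 -4.446
v 1.422 0.391 -2.768
v -3.673 -3.347 -2.274
v -2.942 -3.094 -1.52
v -4.047 -4.433 -1.546
v -3.305 -2.872 -1.376
v -3.732 -2.732 -1.388
v -4.148 -2.699 -1.553
v -4.483 -2.778 -1.842
v -4.677 -2.955 -2.207
v -4.697 -3.2 -2.582
v -4.54 -3.47 -2.905
v -4.234 -3.72 -3.118
v -3.83 -3.904 -3.186
v -3.399 -3.992 -3.096
v -3.015 -3.969 -2.863
v -2.745 -3.838 -2.529
v -2.636 -3.623 -2.151
v -2.705 -3.359 -1.794
v -4.067 -0.975 0.414
v -3.6 -0.709 -0.058
v -3.26 -1.711 0.798
v -2.793 -1.445 0.326
v -3.009 -1.046 0.878
v -3.508 -0.591 0.641
v -3.352 -1.829 0.099
v -3.851 -1.374 -0.138
v -3.158 -1.237 -0.253
v -2.947 -0.753 0.229
v -3.913 -1.667 0.511
v -3.702 -1.183 0.993
v -3.904 -0.778 0.145
v -2.956 -1.642 0.595
v -3.083 -1.408 0.92
v -2.808 -1.251 0.643
v -3.85 -0.709 0.556
v -3.576 -0.552 0.278
v -3.229 -0.75 0.828
v -3.284 -1.868 0.462
v -3.01 -1.711 0.184
v -4.052 -1.169 0.097
v -3.777 -1.012 -0.18
v -3.631 -1.67 -0.088
v -3.37 -0.932 -0.247
v -2.896 -1.364 -0.022
v -3.225 -1.589 -0.156
v -3.518 -1.322 -0.295
v -3.246 -0.647 0.036
v -2.772 -1.079 0.261
v -2.899 -0.845 0.586
v -3.192 -0.578 0.447
v -2.986 -0.957 -0.079
v -4.088 -1.341 0.479
v -3.614 -1.773 0.704
v -3.668 -1.842 0.293
v -3.961 -1.575 0.154
v -3.964 -1.056 0.762
v -3.49 -1.488 0.987
v -3.342 -1.098 1.035
v -3.635 -0.831 0.896
v -3.874 -1.463 0.819
f 2 4 1
f 5 2 1
f 1 4 3
f 3 5 1
f 2 8 4
f 6 2 5
f 6 8 2
f 4 8 3
f 7 5 3
f 3 8 7
f 7 6 5
f 8 6 7
f 10 9 13
f 10 13 11
f 11 13 14
f 11 14 12
f 13 9 15
f 13 15 14
f 14 15 16
f 14 16 12
f 15 9 17
f 15 17 16
f 16 17 18
f 16 18 12
f 17 9 19
f 17 19 18
f 18 19 20
f 18 20 12
f 19 9 21
f 19 21 20
f 20 21 22
f 20 22 12
f 21 9 23
f 21 23 22
f 22 23 24
f 22 24 12
f 23 9 25
f 23 25 24
f 24 25 26
f 24 26 12
f 25 9 10
f 25 10 26
f 26 10 11
f 26 11 12
f 28 27 30
f 28 30 29
f 30 27 31
f 30 31 29
f 31 27 32
f 31 32 29
f 32 27 33
f 32 33 29
f 33 27 34
f 33 34 29
f 34 27 35
f 34 35 29
f 35 27 36
f 35 36 29
f 36 27 37
f 36 37 29
f 37 27 38
f 37 38 29
f 38 27 39
f 38 39 29
f 39 27 40
f 39 40 29
f 40 27 41
f 40 41 29
f 41 27 42
f 41 42 29
f 42 27 43
f 42 43 29
f 43 27 28
f 43 28 29
f 44 81 60
f 81 55 84
f 60 84 49
f 81 84 60
f 44 60 56
f 60 49 61
f 56 61 45
f 60 61 56
f 44 56 65
f 56 45 66
f 65 66 51
f 56 66 65
f 44 65 77
f 65 51 80
f 77 80 54
f 65 80 77
f 44 77 81
f 77 54 85
f 81 85 55
f 77 85 81
f 45 61 72
f 61 49 75
f 72 75 53
f 61 75 72
f 49 84 62
f 84 55 83
f 62 83 48
f 84 83 62
f 55 85 82
f 85 54 78
f 82 78 46
f 85 78 82
f 54 80 79
f 80 51 67
f 79 67 50
f 80 67 79
f 51 66 71
f 66 45 68
f 71 68 52
f 66 68 71
f 47 73 59
f 73 53 74
f 59 74 48
f 73 74 59
f 47 59 57
f 59 48 58
f 57 58 46
f 59 58 57
f 47 57 64
f 57 46 63
f 64 63 50
f 57 63 64
f 47 64 69
f 64 50 70
f 69 70 52
f 64 70 69
f 47 69 73
f 69 52 76
f 73 76 53
f 69 76 73
f 48 74 62
f 74 53 75
f 62 75 49
f 74 75 62
f 46 58 82
f 58 48 83
f 82 83 55
f 58 83 82
f 50 63 79
f 63 46 78
f 79 78 54
f 63 78 79
f 52 70 71
f 70 50 67
f 71 67 51
f 70 67 71
f 53 76 72
f 76 52 68
f 72 68 45
f 76 68 72



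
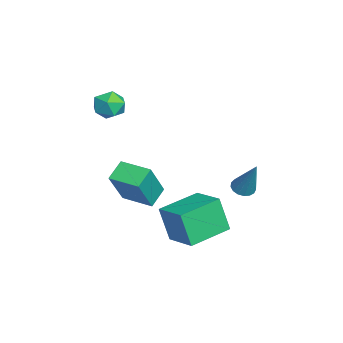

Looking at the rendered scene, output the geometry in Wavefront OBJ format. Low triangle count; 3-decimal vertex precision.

v 2.367 -3.298 -0.63
v 1.707 -2.876 -0.147
v 3.027 -2.225 -0.665
v 2.367 -1.803 -0.182
v 3.193 -3.757 0.902
v 2.533 -3.335 1.385
v 3.853 -2.684 0.867
v 3.193 -2.262 1.35
v 3.085 -1.599 -2.372
v 2.861 -1.988 -0.92
v 2.045 -0.208 -2.16
v 1.82 -0.597 -0.708
v 4.2 -0.823 -1.992
v 3.975 -1.212 -0.54
v 3.159 0.568 -1.78
v 2.935 0.179 -0.328
v -1.4 1.21 -2.363
v -1.088 0.807 -2.392
v -0.66 1.67 -0.777
v -0.963 0.986 -2.502
v -0.938 1.216 -2.58
v -1.019 1.444 -2.609
v -1.187 1.619 -2.581
v -1.404 1.7 -2.504
v -1.62 1.669 -2.394
v -1.785 1.533 -2.277
v -1.862 1.322 -2.18
v -1.833 1.086 -2.125
v -1.705 0.879 -2.125
v -1.507 0.747 -2.179
v -1.284 0.721 -2.275
v -0.486 -3.264 2.76
v -0.144 -3.649 2.249
v -1.356 -4.051 2.771
v -1.014 -4.436 2.26
v -0.738 -4.397 2.93
v -0.2 -3.91 2.923
v -1.3 -3.79 2.097
v -0.762 -3.303 2.09
v -0.647 -3.974 1.839
v -0.3 -4.349 2.354
v -1.2 -3.351 2.666
v -0.853 -3.726 3.181
f 2 4 1
f 5 2 1
f 1 4 3
f 3 5 1
f 2 8 4
f 6 2 5
f 6 8 2
f 4 8 3
f 7 5 3
f 3 8 7
f 7 6 5
f 8 6 7
f 10 12 9
f 13 10 9
f 9 12 11
f 11 13 9
f 10 16 12
f 14 10 13
f 14 16 10
f 12 16 11
f 15 13 11
f 11 16 15
f 15 14 13
f 16 14 15
f 18 17 20
f 18 20 19
f 20 17 21
f 20 21 19
f 21 17 22
f 21 22 19
f 22 17 23
f 22 23 19
f 23 17 24
f 23 24 19
f 24 17 25
f 24 25 19
f 25 17 26
f 25 26 19
f 26 17 27
f 26 27 19
f 27 17 28
f 27 28 19
f 28 17 29
f 28 29 19
f 29 17 30
f 29 30 19
f 30 17 31
f 30 31 19
f 31 17 18
f 31 18 19
f 32 43 37
f 32 37 33
f 32 33 39
f 32 39 42
f 32 42 43
f 33 37 41
f 37 43 36
f 43 42 34
f 42 39 38
f 39 33 40
f 35 41 36
f 35 36 34
f 35 34 38
f 35 38 40
f 35 40 41
f 36 41 37
f 34 36 43
f 38 34 42
f 40 38 39
f 41 40 33



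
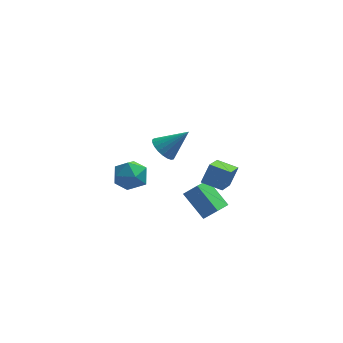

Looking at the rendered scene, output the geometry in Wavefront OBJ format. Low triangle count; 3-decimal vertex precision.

v 4.001 2.409 -2.797
v 3.526 0.655 -1.804
v 2.81 2.896 -2.506
v 2.335 1.143 -1.513
v 4.485 2.917 -1.667
v 4.01 1.164 -0.674
v 3.294 3.405 -1.376
v 2.819 1.651 -0.383
v 1.355 2.098 -3.32
v 2.143 2.034 -2.556
v 1.996 3.383 -3.874
v 2.785 3.319 -3.11
v 2.495 0.981 -4.59
v 3.284 0.917 -3.826
v 3.137 2.266 -5.144
v 3.925 2.202 -4.38
v -1.965 4.624 -3.593
v -0.842 4.352 -3.43
v -2.478 3.108 -2.59
v -1.355 2.836 -2.427
v -1.807 3.78 -1.911
v -1.49 4.717 -2.531
v -1.83 2.743 -3.489
v -1.513 3.68 -4.109
v -0.758 3.189 -3.366
v -0.744 3.83 -2.391
v -2.576 3.63 -3.629
v -2.562 4.271 -2.654
v 0.266 -0.849 2.914
v 0.866 -0.903 2.286
v 1.634 -0.671 4.206
v 0.805 -0.546 2.302
v 0.651 -0.243 2.423
v 0.43 -0.044 2.629
v 0.181 0.016 2.885
v -0.053 -0.074 3.145
v -0.233 -0.298 3.366
v -0.325 -0.617 3.508
v -0.316 -0.977 3.548
v -0.206 -1.314 3.478
v -0.014 -1.571 3.31
v 0.226 -1.703 3.074
v 0.473 -1.688 2.811
v 0.684 -1.527 2.565
v 0.823 -1.25 2.379
f 2 4 1
f 5 2 1
f 1 4 3
f 3 5 1
f 2 8 4
f 6 2 5
f 6 8 2
f 4 8 3
f 7 5 3
f 3 8 7
f 7 6 5
f 8 6 7
f 10 12 9
f 13 10 9
f 9 12 11
f 11 13 9
f 10 16 12
f 14 10 13
f 14 16 10
f 12 16 11
f 15 13 11
f 11 16 15
f 15 14 13
f 16 14 15
f 17 28 22
f 17 22 18
f 17 18 24
f 17 24 27
f 17 27 28
f 18 22 26
f 22 28 21
f 28 27 19
f 27 24 23
f 24 18 25
f 20 26 21
f 20 21 19
f 20 19 23
f 20 23 25
f 20 25 26
f 21 26 22
f 19 21 28
f 23 19 27
f 25 23 24
f 26 25 18
f 30 29 32
f 30 32 31
f 32 29 33
f 32 33 31
f 33 29 34
f 33 34 31
f 34 29 35
f 34 35 31
f 35 29 36
f 35 36 31
f 36 29 37
f 36 37 31
f 37 29 38
f 37 38 31
f 38 29 39
f 38 39 31
f 39 29 40
f 39 40 31
f 40 29 41
f 40 41 31
f 41 29 42
f 41 42 31
f 42 29 43
f 42 43 31
f 43 29 44
f 43 44 31
f 44 29 45
f 44 45 31
f 45 29 30
f 45 30 31



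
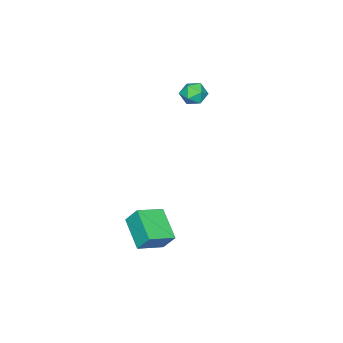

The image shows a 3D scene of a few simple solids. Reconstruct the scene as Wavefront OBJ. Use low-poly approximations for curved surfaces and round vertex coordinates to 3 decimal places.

v 3.621 -1.427 -3.33
v 2.68 -2.77 -2.409
v 3.582 -0.765 -2.402
v 2.642 -2.107 -1.482
v 4.918 -2.013 -2.858
v 3.978 -3.355 -1.938
v 4.88 -1.35 -1.931
v 3.939 -2.693 -1.01
v -2.221 -3.15 3.761
v -1.695 -3.596 3.423
v -3.125 -3.864 3.297
v -2.599 -4.31 2.959
v -2.667 -4.309 3.723
v -2.108 -3.868 4.01
v -2.712 -3.592 2.71
v -2.153 -3.151 2.997
v -1.998 -3.869 2.773
v -1.971 -4.312 3.4
v -2.849 -3.148 3.32
v -2.822 -3.591 3.947
f 2 4 1
f 5 2 1
f 1 4 3
f 3 5 1
f 2 8 4
f 6 2 5
f 6 8 2
f 4 8 3
f 7 5 3
f 3 8 7
f 7 6 5
f 8 6 7
f 9 20 14
f 9 14 10
f 9 10 16
f 9 16 19
f 9 19 20
f 10 14 18
f 14 20 13
f 20 19 11
f 19 16 15
f 16 10 17
f 12 18 13
f 12 13 11
f 12 11 15
f 12 15 17
f 12 17 18
f 13 18 14
f 11 13 20
f 15 11 19
f 17 15 16
f 18 17 10



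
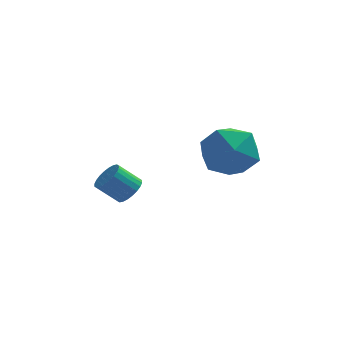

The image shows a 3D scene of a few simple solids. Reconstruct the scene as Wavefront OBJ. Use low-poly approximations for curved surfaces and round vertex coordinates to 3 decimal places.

v -0.719 0.287 1.703
v 0.288 0.753 2.183
v 0.332 -1.153 0.897
v 1.339 -0.687 1.377
v 0.505 -1.189 2.094
v -0.145 -0.299 2.591
v 0.765 -0.101 0.489
v 0.115 0.789 0.986
v 1.205 0.514 1.432
v 1.044 -0.159 2.424
v -0.424 -0.241 0.656
v -0.585 -0.914 1.648
v -3.166 0.346 -0.794
v -2.77 0.035 -0.415
v -3.557 -0.056 0.333
v -3.954 0.254 -0.046
v -2.731 0.267 -0.346
v -3.518 0.176 0.403
v -2.758 0.512 -0.344
v -3.545 0.42 0.404
v -2.847 0.731 -0.411
v -3.634 0.639 0.337
v -2.985 0.891 -0.537
v -3.772 0.8 0.212
v -3.15 0.969 -0.701
v -3.937 0.877 0.047
v -3.318 0.951 -0.88
v -4.105 0.86 -0.132
v -3.463 0.841 -1.046
v -4.25 0.75 -0.297
v -3.563 0.656 -1.173
v -4.35 0.565 -0.425
v -3.602 0.424 -1.243
v -4.389 0.333 -0.494
v -3.575 0.18 -1.244
v -4.362 0.088 -0.496
v -3.486 -0.039 -1.177
v -4.273 -0.131 -0.429
v -3.348 -0.2 -1.052
v -4.135 -0.291 -0.303
v -3.183 -0.277 -0.887
v -3.97 -0.369 -0.139
v -3.015 -0.26 -0.708
v -3.802 -0.351 0.04
v -2.87 -0.15 -0.543
v -3.657 -0.241 0.206
f 1 12 6
f 1 6 2
f 1 2 8
f 1 8 11
f 1 11 12
f 2 6 10
f 6 12 5
f 12 11 3
f 11 8 7
f 8 2 9
f 4 10 5
f 4 5 3
f 4 3 7
f 4 7 9
f 4 9 10
f 5 10 6
f 3 5 12
f 7 3 11
f 9 7 8
f 10 9 2
f 14 13 17
f 14 17 15
f 15 17 18
f 15 18 16
f 17 13 19
f 17 19 18
f 18 19 20
f 18 20 16
f 19 13 21
f 19 21 20
f 20 21 22
f 20 22 16
f 21 13 23
f 21 23 22
f 22 23 24
f 22 24 16
f 23 13 25
f 23 25 24
f 24 25 26
f 24 26 16
f 25 13 27
f 25 27 26
f 26 27 28
f 26 28 16
f 27 13 29
f 27 29 28
f 28 29 30
f 28 30 16
f 29 13 31
f 29 31 30
f 30 31 32
f 30 32 16
f 31 13 33
f 31 33 32
f 32 33 34
f 32 34 16
f 33 13 35
f 33 35 34
f 34 35 36
f 34 36 16
f 35 13 37
f 35 37 36
f 36 37 38
f 36 38 16
f 37 13 39
f 37 39 38
f 38 39 40
f 38 40 16
f 39 13 41
f 39 41 40
f 40 41 42
f 40 42 16
f 41 13 43
f 41 43 42
f 42 43 44
f 42 44 16
f 43 13 45
f 43 45 44
f 44 45 46
f 44 46 16
f 45 13 14
f 45 14 46
f 46 14 15
f 46 15 16



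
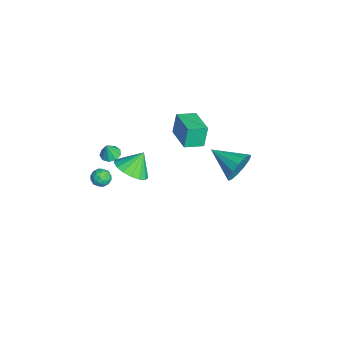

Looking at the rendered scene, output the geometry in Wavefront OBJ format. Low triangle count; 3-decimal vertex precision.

v 3.147 -2.179 2.089
v 4.134 -1.831 2.183
v 2.793 -1.461 3.151
v 3.915 -1.493 1.882
v 3.521 -1.312 1.628
v 3.041 -1.33 1.48
v 2.585 -1.542 1.471
v 2.259 -1.9 1.604
v 2.135 -2.322 1.848
v 2.244 -2.711 2.147
v 2.56 -2.978 2.432
v 3.01 -3.062 2.639
v 3.491 -2.944 2.72
v 3.894 -2.65 2.656
v 4.126 -2.248 2.463
v -1.528 4.305 -3.314
v -0.983 4.161 -2.404
v -2.832 2.835 -2.766
v -1.403 4.577 -2.287
v -1.863 4.907 -2.495
v -2.216 5.046 -2.963
v -2.351 4.95 -3.543
v -2.225 4.649 -4.05
v -1.877 4.239 -4.323
v -1.419 3.85 -4.276
v -0.995 3.606 -3.923
v -0.741 3.583 -3.377
v -0.736 3.79 -2.811
v -1.763 -2.942 -3.905
v -1.417 -3.38 -3.589
v -2.483 -3.66 -4.111
v -2.137 -4.098 -3.795
v -2.42 -3.62 -3.474
v -1.974 -3.176 -3.347
v -1.926 -3.864 -4.353
v -1.48 -3.42 -4.226
v -1.517 -3.95 -3.866
v -1.823 -3.799 -3.323
v -2.077 -3.241 -4.377
v -2.383 -3.09 -3.834
v -1.526 -3.098 -3.729
v -2.374 -3.942 -3.971
v -2.54 -3.661 -3.782
v -2.336 -3.918 -3.597
v -1.854 -2.978 -3.586
v -1.651 -3.236 -3.401
v -2.24 -3.377 -3.333
v -2.249 -3.804 -4.299
v -2.046 -4.062 -4.114
v -1.564 -3.122 -4.103
v -1.36 -3.379 -3.918
v -1.66 -3.663 -4.367
v -1.382 -3.69 -3.706
v -1.806 -4.112 -3.827
v -1.681 -3.975 -4.155
v -1.42 -3.714 -4.081
v -1.562 -3.602 -3.387
v -1.985 -4.024 -3.508
v -2.151 -3.743 -3.319
v -1.89 -3.482 -3.244
v -1.621 -3.937 -3.55
v -1.915 -3.016 -4.192
v -2.338 -3.438 -4.313
v -2.01 -3.558 -4.456
v -1.749 -3.297 -4.381
v -2.094 -2.928 -3.873
v -2.518 -3.35 -3.994
v -2.48 -3.326 -3.619
v -2.219 -3.065 -3.545
v -2.279 -3.103 -4.15
v -1.326 -2.987 -0.998
v -0.747 -3.106 -1.147
v -1.114 -3.193 -0.002
v -0.79 -2.702 -1.054
v -1.084 -2.431 -0.935
v -1.491 -2.419 -0.846
v -1.821 -2.674 -0.828
v -1.92 -3.074 -0.89
v -1.741 -3.434 -1.003
v -1.368 -3.584 -1.114
v -0.975 -3.455 -1.171
v -0.235 0.366 1.752
v -0.51 0.604 3.041
v -0.48 1.47 1.495
v -0.756 1.708 2.785
v 1.476 0.812 2.035
v 1.2 1.05 3.325
v 1.23 1.916 1.779
v 0.955 2.154 3.068
f 2 1 4
f 2 4 3
f 4 1 5
f 4 5 3
f 5 1 6
f 5 6 3
f 6 1 7
f 6 7 3
f 7 1 8
f 7 8 3
f 8 1 9
f 8 9 3
f 9 1 10
f 9 10 3
f 10 1 11
f 10 11 3
f 11 1 12
f 11 12 3
f 12 1 13
f 12 13 3
f 13 1 14
f 13 14 3
f 14 1 15
f 14 15 3
f 15 1 2
f 15 2 3
f 17 16 19
f 17 19 18
f 19 16 20
f 19 20 18
f 20 16 21
f 20 21 18
f 21 16 22
f 21 22 18
f 22 16 23
f 22 23 18
f 23 16 24
f 23 24 18
f 24 16 25
f 24 25 18
f 25 16 26
f 25 26 18
f 26 16 27
f 26 27 18
f 27 16 28
f 27 28 18
f 28 16 17
f 28 17 18
f 29 66 45
f 66 40 69
f 45 69 34
f 66 69 45
f 29 45 41
f 45 34 46
f 41 46 30
f 45 46 41
f 29 41 50
f 41 30 51
f 50 51 36
f 41 51 50
f 29 50 62
f 50 36 65
f 62 65 39
f 50 65 62
f 29 62 66
f 62 39 70
f 66 70 40
f 62 70 66
f 30 46 57
f 46 34 60
f 57 60 38
f 46 60 57
f 34 69 47
f 69 40 68
f 47 68 33
f 69 68 47
f 40 70 67
f 70 39 63
f 67 63 31
f 70 63 67
f 39 65 64
f 65 36 52
f 64 52 35
f 65 52 64
f 36 51 56
f 51 30 53
f 56 53 37
f 51 53 56
f 32 58 44
f 58 38 59
f 44 59 33
f 58 59 44
f 32 44 42
f 44 33 43
f 42 43 31
f 44 43 42
f 32 42 49
f 42 31 48
f 49 48 35
f 42 48 49
f 32 49 54
f 49 35 55
f 54 55 37
f 49 55 54
f 32 54 58
f 54 37 61
f 58 61 38
f 54 61 58
f 33 59 47
f 59 38 60
f 47 60 34
f 59 60 47
f 31 43 67
f 43 33 68
f 67 68 40
f 43 68 67
f 35 48 64
f 48 31 63
f 64 63 39
f 48 63 64
f 37 55 56
f 55 35 52
f 56 52 36
f 55 52 56
f 38 61 57
f 61 37 53
f 57 53 30
f 61 53 57
f 72 71 74
f 72 74 73
f 74 71 75
f 74 75 73
f 75 71 76
f 75 76 73
f 76 71 77
f 76 77 73
f 77 71 78
f 77 78 73
f 78 71 79
f 78 79 73
f 79 71 80
f 79 80 73
f 80 71 81
f 80 81 73
f 81 71 72
f 81 72 73
f 83 85 82
f 86 83 82
f 82 85 84
f 84 86 82
f 83 89 85
f 87 83 86
f 87 89 83
f 85 89 84
f 88 86 84
f 84 89 88
f 88 87 86
f 89 87 88



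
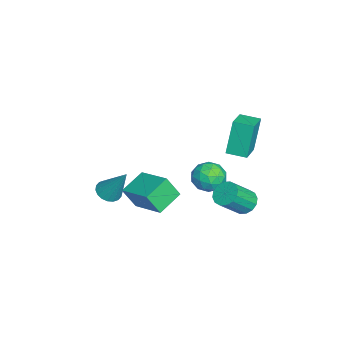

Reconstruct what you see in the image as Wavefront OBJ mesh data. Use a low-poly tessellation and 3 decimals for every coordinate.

v -2.363 2.672 -2.942
v -1.539 2.275 -2.664
v -3.141 1.705 -2.016
v -2.317 1.308 -1.738
v -2.529 2.203 -1.476
v -2.048 2.801 -2.048
v -2.632 1.179 -2.632
v -2.151 1.777 -3.204
v -1.705 1.352 -2.472
v -1.641 1.985 -1.758
v -3.039 1.995 -2.922
v -2.975 2.628 -2.208
v -1.883 2.558 -2.884
v -2.797 1.422 -1.796
v -2.922 1.948 -1.642
v -2.437 1.714 -1.478
v -2.182 2.867 -2.522
v -1.697 2.634 -2.359
v -2.279 2.592 -1.66
v -2.983 1.346 -2.321
v -2.498 1.113 -2.158
v -2.243 2.266 -3.202
v -1.758 2.032 -3.038
v -2.401 1.388 -3.02
v -1.496 1.782 -2.608
v -1.953 1.214 -2.064
v -2.138 1.138 -2.59
v -1.856 1.49 -2.926
v -1.458 2.154 -2.188
v -1.915 1.586 -1.644
v -2.04 2.112 -1.49
v -1.757 2.464 -1.826
v -1.556 1.612 -2.075
v -2.765 2.394 -3.036
v -3.222 1.826 -2.492
v -2.923 1.516 -2.854
v -2.64 1.868 -3.19
v -2.727 2.766 -2.616
v -3.184 2.198 -2.072
v -2.824 2.49 -1.754
v -2.542 2.842 -2.09
v -3.124 2.368 -2.605
v 0.23 3.278 2.063
v -0.287 3.564 3.921
v 0.451 4.29 1.968
v -0.065 4.576 3.827
v 1.565 3.024 2.473
v 1.049 3.31 4.332
v 1.787 4.036 2.379
v 1.27 4.322 4.237
v 0.885 -0.345 -0.797
v 0.955 -0.981 0.346
v 2.186 0.957 -0.153
v 2.256 0.321 0.99
v 1.984 -1.181 -1.33
v 2.054 -1.817 -0.187
v 3.285 0.121 -0.686
v 3.355 -0.515 0.457
v -0.324 -2.762 -2.169
v 0.231 -2.479 -2.509
v 0.284 -1.798 -0.371
v 0.005 -2.261 -2.55
v -0.285 -2.143 -2.515
v -0.584 -2.147 -2.411
v -0.831 -2.274 -2.26
v -0.978 -2.496 -2.091
v -0.995 -2.772 -1.937
v -0.879 -3.046 -1.83
v -0.654 -3.263 -1.789
v -0.363 -3.382 -1.824
v -0.064 -3.377 -1.928
v 0.183 -3.251 -2.079
v 0.329 -3.028 -2.248
v 0.347 -2.752 -2.402
v 3.021 4.031 0.159
v 3.512 3.832 -0.312
v 4.251 2.951 0.829
v 3.759 3.149 1.301
v 3.645 4.139 -0.161
v 4.384 3.258 0.98
v 3.61 4.418 0.077
v 4.349 3.536 1.218
v 3.417 4.592 0.336
v 4.156 3.711 1.477
v 3.118 4.616 0.549
v 3.857 3.735 1.69
v 2.793 4.484 0.657
v 3.532 3.602 1.798
v 2.529 4.229 0.631
v 3.268 3.348 1.772
v 2.396 3.922 0.48
v 3.135 3.041 1.621
v 2.431 3.644 0.242
v 3.17 2.762 1.383
v 2.624 3.469 -0.017
v 3.363 2.588 1.124
v 2.923 3.445 -0.23
v 3.662 2.564 0.911
v 3.248 3.578 -0.338
v 3.987 2.696 0.803
f 1 38 17
f 38 12 41
f 17 41 6
f 38 41 17
f 1 17 13
f 17 6 18
f 13 18 2
f 17 18 13
f 1 13 22
f 13 2 23
f 22 23 8
f 13 23 22
f 1 22 34
f 22 8 37
f 34 37 11
f 22 37 34
f 1 34 38
f 34 11 42
f 38 42 12
f 34 42 38
f 2 18 29
f 18 6 32
f 29 32 10
f 18 32 29
f 6 41 19
f 41 12 40
f 19 40 5
f 41 40 19
f 12 42 39
f 42 11 35
f 39 35 3
f 42 35 39
f 11 37 36
f 37 8 24
f 36 24 7
f 37 24 36
f 8 23 28
f 23 2 25
f 28 25 9
f 23 25 28
f 4 30 16
f 30 10 31
f 16 31 5
f 30 31 16
f 4 16 14
f 16 5 15
f 14 15 3
f 16 15 14
f 4 14 21
f 14 3 20
f 21 20 7
f 14 20 21
f 4 21 26
f 21 7 27
f 26 27 9
f 21 27 26
f 4 26 30
f 26 9 33
f 30 33 10
f 26 33 30
f 5 31 19
f 31 10 32
f 19 32 6
f 31 32 19
f 3 15 39
f 15 5 40
f 39 40 12
f 15 40 39
f 7 20 36
f 20 3 35
f 36 35 11
f 20 35 36
f 9 27 28
f 27 7 24
f 28 24 8
f 27 24 28
f 10 33 29
f 33 9 25
f 29 25 2
f 33 25 29
f 44 46 43
f 47 44 43
f 43 46 45
f 45 47 43
f 44 50 46
f 48 44 47
f 48 50 44
f 46 50 45
f 49 47 45
f 45 50 49
f 49 48 47
f 50 48 49
f 52 54 51
f 55 52 51
f 51 54 53
f 53 55 51
f 52 58 54
f 56 52 55
f 56 58 52
f 54 58 53
f 57 55 53
f 53 58 57
f 57 56 55
f 58 56 57
f 60 59 62
f 60 62 61
f 62 59 63
f 62 63 61
f 63 59 64
f 63 64 61
f 64 59 65
f 64 65 61
f 65 59 66
f 65 66 61
f 66 59 67
f 66 67 61
f 67 59 68
f 67 68 61
f 68 59 69
f 68 69 61
f 69 59 70
f 69 70 61
f 70 59 71
f 70 71 61
f 71 59 72
f 71 72 61
f 72 59 73
f 72 73 61
f 73 59 74
f 73 74 61
f 74 59 60
f 74 60 61
f 76 75 79
f 76 79 77
f 77 79 80
f 77 80 78
f 79 75 81
f 79 81 80
f 80 81 82
f 80 82 78
f 81 75 83
f 81 83 82
f 82 83 84
f 82 84 78
f 83 75 85
f 83 85 84
f 84 85 86
f 84 86 78
f 85 75 87
f 85 87 86
f 86 87 88
f 86 88 78
f 87 75 89
f 87 89 88
f 88 89 90
f 88 90 78
f 89 75 91
f 89 91 90
f 90 91 92
f 90 92 78
f 91 75 93
f 91 93 92
f 92 93 94
f 92 94 78
f 93 75 95
f 93 95 94
f 94 95 96
f 94 96 78
f 95 75 97
f 95 97 96
f 96 97 98
f 96 98 78
f 97 75 99
f 97 99 98
f 98 99 100
f 98 100 78
f 99 75 76
f 99 76 100
f 100 76 77
f 100 77 78



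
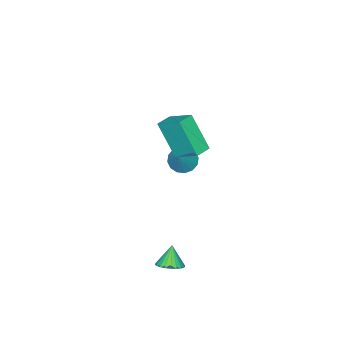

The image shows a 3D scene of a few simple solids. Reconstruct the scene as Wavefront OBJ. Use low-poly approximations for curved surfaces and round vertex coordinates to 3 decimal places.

v -2.352 -3.913 -1.977
v -1.78 -3.817 -2.498
v -1.348 -3.407 -0.783
v -1.971 -3.462 -2.488
v -2.265 -3.228 -2.34
v -2.582 -3.177 -2.095
v -2.837 -3.323 -1.819
v -2.963 -3.627 -1.585
v -2.924 -4.008 -1.456
v -2.732 -4.363 -1.467
v -2.439 -4.598 -1.614
v -2.122 -4.649 -1.859
v -1.866 -4.502 -2.136
v -1.741 -4.198 -2.37
v 0.532 -1.252 2.41
v 0.444 -2.395 4.134
v 0.537 0.057 3.278
v 0.448 -1.086 5.001
v 1.372 -1.274 2.439
v 1.283 -2.417 4.162
v 1.376 0.035 3.306
v 1.288 -1.108 5.03
v 4.117 0.715 -2.409
v 4.734 0.637 -2.109
v 3.623 0.425 -1.471
v 4.682 0.896 -2.056
v 4.544 1.127 -2.057
v 4.341 1.296 -2.112
v 4.105 1.376 -2.212
v 3.87 1.356 -2.342
v 3.673 1.238 -2.482
v 3.543 1.04 -2.611
v 3.501 0.793 -2.71
v 3.553 0.534 -2.763
v 3.691 0.303 -2.762
v 3.894 0.134 -2.707
v 4.13 0.054 -2.607
v 4.365 0.075 -2.477
v 4.562 0.193 -2.336
v 4.692 0.39 -2.207
f 2 1 4
f 2 4 3
f 4 1 5
f 4 5 3
f 5 1 6
f 5 6 3
f 6 1 7
f 6 7 3
f 7 1 8
f 7 8 3
f 8 1 9
f 8 9 3
f 9 1 10
f 9 10 3
f 10 1 11
f 10 11 3
f 11 1 12
f 11 12 3
f 12 1 13
f 12 13 3
f 13 1 14
f 13 14 3
f 14 1 2
f 14 2 3
f 16 18 15
f 19 16 15
f 15 18 17
f 17 19 15
f 16 22 18
f 20 16 19
f 20 22 16
f 18 22 17
f 21 19 17
f 17 22 21
f 21 20 19
f 22 20 21
f 24 23 26
f 24 26 25
f 26 23 27
f 26 27 25
f 27 23 28
f 27 28 25
f 28 23 29
f 28 29 25
f 29 23 30
f 29 30 25
f 30 23 31
f 30 31 25
f 31 23 32
f 31 32 25
f 32 23 33
f 32 33 25
f 33 23 34
f 33 34 25
f 34 23 35
f 34 35 25
f 35 23 36
f 35 36 25
f 36 23 37
f 36 37 25
f 37 23 38
f 37 38 25
f 38 23 39
f 38 39 25
f 39 23 40
f 39 40 25
f 40 23 24
f 40 24 25



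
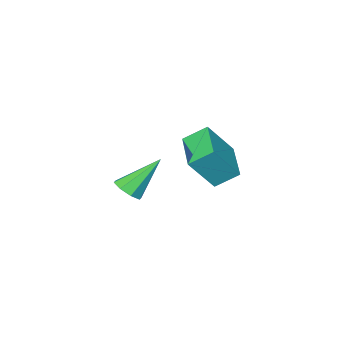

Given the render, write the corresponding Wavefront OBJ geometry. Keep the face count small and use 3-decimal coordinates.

v 3.67 0.005 0.171
v 4.119 -0.284 0.639
v 2.43 0.535 1.689
v 4.227 0.24 0.544
v 4.008 0.626 0.231
v 3.592 0.649 -0.117
v 3.221 0.295 -0.297
v 3.113 -0.229 -0.202
v 3.331 -0.616 0.111
v 3.748 -0.639 0.459
v -2.495 -0.717 0.1
v -1.395 -1.093 1.615
v -1.35 0.983 -0.31
v -0.25 0.607 1.206
v -1.73 -1.407 -0.626
v -0.63 -1.783 0.89
v -0.585 0.293 -1.035
v 0.515 -0.083 0.48
f 2 1 4
f 2 4 3
f 4 1 5
f 4 5 3
f 5 1 6
f 5 6 3
f 6 1 7
f 6 7 3
f 7 1 8
f 7 8 3
f 8 1 9
f 8 9 3
f 9 1 10
f 9 10 3
f 10 1 2
f 10 2 3
f 12 14 11
f 15 12 11
f 11 14 13
f 13 15 11
f 12 18 14
f 16 12 15
f 16 18 12
f 14 18 13
f 17 15 13
f 13 18 17
f 17 16 15
f 18 16 17

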